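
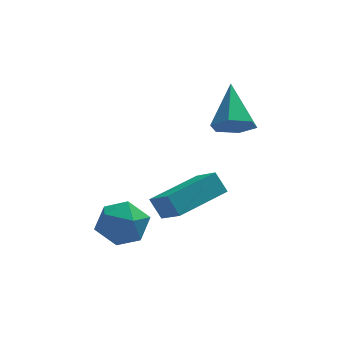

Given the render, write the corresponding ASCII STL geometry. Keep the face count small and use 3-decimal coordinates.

solid 
facet normal -0.795 -0.590 -0.138
outer loop
vertex -1.053 1.213 -0.331
vertex -1.407 1.531 0.349
vertex -1.557 2.044 -0.982
endloop
endfacet
facet normal 0.428 -0.382 -0.819
outer loop
vertex 0.007 3.209 -0.709
vertex -1.053 1.213 -0.331
vertex -1.557 2.044 -0.982
endloop
endfacet
facet normal -0.794 -0.592 -0.139
outer loop
vertex -1.557 2.044 -0.982
vertex -1.407 1.531 0.349
vertex -1.912 2.361 -0.302
endloop
endfacet
facet normal -0.432 0.710 -0.556
outer loop
vertex -1.912 2.361 -0.302
vertex 0.007 3.209 -0.709
vertex -1.557 2.044 -0.982
endloop
endfacet
facet normal 0.432 -0.710 0.557
outer loop
vertex -1.053 1.213 -0.331
vertex 0.157 2.696 0.622
vertex -1.407 1.531 0.349
endloop
endfacet
facet normal 0.428 -0.382 -0.819
outer loop
vertex 0.512 2.379 -0.058
vertex -1.053 1.213 -0.331
vertex 0.007 3.209 -0.709
endloop
endfacet
facet normal 0.432 -0.710 0.556
outer loop
vertex 0.512 2.379 -0.058
vertex 0.157 2.696 0.622
vertex -1.053 1.213 -0.331
endloop
endfacet
facet normal -0.428 0.382 0.819
outer loop
vertex -1.407 1.531 0.349
vertex 0.157 2.696 0.622
vertex -1.912 2.361 -0.302
endloop
endfacet
facet normal -0.432 0.710 -0.557
outer loop
vertex -0.347 3.527 -0.029
vertex 0.007 3.209 -0.709
vertex -1.912 2.361 -0.302
endloop
endfacet
facet normal -0.428 0.382 0.819
outer loop
vertex -1.912 2.361 -0.302
vertex 0.157 2.696 0.622
vertex -0.347 3.527 -0.029
endloop
endfacet
facet normal 0.795 0.591 0.137
outer loop
vertex -0.347 3.527 -0.029
vertex 0.512 2.379 -0.058
vertex 0.007 3.209 -0.709
endloop
endfacet
facet normal 0.795 0.591 0.139
outer loop
vertex 0.157 2.696 0.622
vertex 0.512 2.379 -0.058
vertex -0.347 3.527 -0.029
endloop
endfacet
facet normal -0.803 0.573 -0.166
outer loop
vertex -3.106 1.811 -1.08
vertex -3.654 1.134 -0.768
vertex -3.323 1.768 -0.181
endloop
endfacet
facet normal -0.232 0.973 -0.010
outer loop
vertex -3.106 1.811 -1.08
vertex -3.323 1.768 -0.181
vertex -2.458 1.972 -0.439
endloop
endfacet
facet normal 0.277 0.828 -0.488
outer loop
vertex -3.106 1.811 -1.08
vertex -2.458 1.972 -0.439
vertex -2.255 1.464 -1.185
endloop
endfacet
facet normal 0.022 0.339 -0.941
outer loop
vertex -3.106 1.811 -1.08
vertex -2.255 1.464 -1.185
vertex -2.994 0.946 -1.389
endloop
endfacet
facet normal -0.646 0.181 -0.741
outer loop
vertex -3.106 1.811 -1.08
vertex -2.994 0.946 -1.389
vertex -3.654 1.134 -0.768
endloop
endfacet
facet normal 0.006 0.774 0.633
outer loop
vertex -2.458 1.972 -0.439
vertex -3.323 1.768 -0.181
vertex -2.606 1.394 0.269
endloop
endfacet
facet normal -0.916 0.127 0.379
outer loop
vertex -3.323 1.768 -0.181
vertex -3.654 1.134 -0.768
vertex -3.345 0.876 0.065
endloop
endfacet
facet normal -0.663 -0.506 -0.552
outer loop
vertex -3.654 1.134 -0.768
vertex -2.994 0.946 -1.389
vertex -3.142 0.368 -0.681
endloop
endfacet
facet normal 0.417 -0.251 -0.873
outer loop
vertex -2.994 0.946 -1.389
vertex -2.255 1.464 -1.185
vertex -2.277 0.572 -0.939
endloop
endfacet
facet normal 0.830 0.539 -0.141
outer loop
vertex -2.255 1.464 -1.185
vertex -2.458 1.972 -0.439
vertex -1.946 1.206 -0.352
endloop
endfacet
facet normal -0.022 -0.339 0.941
outer loop
vertex -2.494 0.529 -0.04
vertex -2.606 1.394 0.269
vertex -3.345 0.876 0.065
endloop
endfacet
facet normal -0.277 -0.828 0.488
outer loop
vertex -2.494 0.529 -0.04
vertex -3.345 0.876 0.065
vertex -3.142 0.368 -0.681
endloop
endfacet
facet normal 0.232 -0.973 0.010
outer loop
vertex -2.494 0.529 -0.04
vertex -3.142 0.368 -0.681
vertex -2.277 0.572 -0.939
endloop
endfacet
facet normal 0.803 -0.573 0.166
outer loop
vertex -2.494 0.529 -0.04
vertex -2.277 0.572 -0.939
vertex -1.946 1.206 -0.352
endloop
endfacet
facet normal 0.646 -0.181 0.741
outer loop
vertex -2.494 0.529 -0.04
vertex -1.946 1.206 -0.352
vertex -2.606 1.394 0.269
endloop
endfacet
facet normal -0.417 0.251 0.873
outer loop
vertex -3.345 0.876 0.065
vertex -2.606 1.394 0.269
vertex -3.323 1.768 -0.181
endloop
endfacet
facet normal -0.830 -0.539 0.141
outer loop
vertex -3.142 0.368 -0.681
vertex -3.345 0.876 0.065
vertex -3.654 1.134 -0.768
endloop
endfacet
facet normal -0.006 -0.774 -0.633
outer loop
vertex -2.277 0.572 -0.939
vertex -3.142 0.368 -0.681
vertex -2.994 0.946 -1.389
endloop
endfacet
facet normal 0.916 -0.127 -0.379
outer loop
vertex -1.946 1.206 -0.352
vertex -2.277 0.572 -0.939
vertex -2.255 1.464 -1.185
endloop
endfacet
facet normal 0.663 0.506 0.552
outer loop
vertex -2.606 1.394 0.269
vertex -1.946 1.206 -0.352
vertex -2.458 1.972 -0.439
endloop
endfacet
facet normal -0.017 -0.767 -0.642
outer loop
vertex 1.275 2.748 2.842
vertex 0.755 3.11 2.423
vertex 1.495 3.212 2.282
endloop
endfacet
facet normal 0.904 0.077 0.419
outer loop
vertex 1.275 2.748 2.842
vertex 1.495 3.212 2.282
vertex 0.785 4.49 3.577
endloop
endfacet
facet normal -0.016 -0.767 -0.641
outer loop
vertex 1.495 3.212 2.282
vertex 0.755 3.11 2.423
vertex 0.975 3.574 1.862
endloop
endfacet
facet normal 0.690 0.667 -0.280
outer loop
vertex 1.495 3.212 2.282
vertex 0.975 3.574 1.862
vertex 0.785 4.49 3.577
endloop
endfacet
facet normal -0.016 -0.767 -0.641
outer loop
vertex 0.975 3.574 1.862
vertex 0.755 3.11 2.423
vertex 0.235 3.472 2.003
endloop
endfacet
facet normal -0.209 0.853 -0.479
outer loop
vertex 0.975 3.574 1.862
vertex 0.235 3.472 2.003
vertex 0.785 4.49 3.577
endloop
endfacet
facet normal -0.016 -0.767 -0.642
outer loop
vertex 0.235 3.472 2.003
vertex 0.755 3.11 2.423
vertex 0.016 3.008 2.563
endloop
endfacet
facet normal -0.894 0.448 0.022
outer loop
vertex 0.235 3.472 2.003
vertex 0.016 3.008 2.563
vertex 0.785 4.49 3.577
endloop
endfacet
facet normal -0.016 -0.767 -0.642
outer loop
vertex 0.016 3.008 2.563
vertex 0.755 3.11 2.423
vertex 0.536 2.646 2.983
endloop
endfacet
facet normal -0.679 -0.140 0.720
outer loop
vertex 0.016 3.008 2.563
vertex 0.536 2.646 2.983
vertex 0.785 4.49 3.577
endloop
endfacet
facet normal -0.017 -0.767 -0.642
outer loop
vertex 0.536 2.646 2.983
vertex 0.755 3.11 2.423
vertex 1.275 2.748 2.842
endloop
endfacet
facet normal 0.220 -0.326 0.919
outer loop
vertex 0.536 2.646 2.983
vertex 1.275 2.748 2.842
vertex 0.785 4.49 3.577
endloop
endfacet

endsolid


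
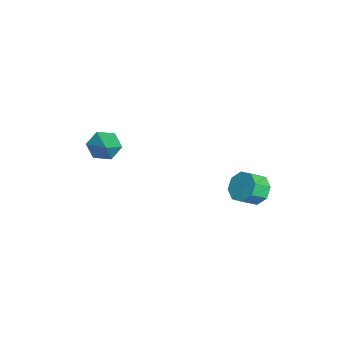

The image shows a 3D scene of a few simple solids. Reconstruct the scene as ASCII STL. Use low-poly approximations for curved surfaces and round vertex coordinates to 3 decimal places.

solid 
facet normal -0.328 0.750 -0.574
outer loop
vertex 2.788 2.824 -2.632
vertex 2.061 2.919 -2.093
vertex 2.9 3.272 -2.111
endloop
endfacet
facet normal 0.931 0.153 -0.332
outer loop
vertex 2.788 2.824 -2.632
vertex 2.9 3.272 -2.111
vertex 3.146 2.006 -2.006
endloop
endfacet
facet normal 0.931 0.154 -0.330
outer loop
vertex 3.146 2.006 -2.006
vertex 2.9 3.272 -2.111
vertex 3.257 2.454 -1.485
endloop
endfacet
facet normal 0.328 -0.750 0.575
outer loop
vertex 3.146 2.006 -2.006
vertex 3.257 2.454 -1.485
vertex 2.419 2.101 -1.467
endloop
endfacet
facet normal -0.328 0.750 -0.574
outer loop
vertex 2.9 3.272 -2.111
vertex 2.061 2.919 -2.093
vertex 2.52 3.513 -1.579
endloop
endfacet
facet normal 0.772 0.563 0.296
outer loop
vertex 2.9 3.272 -2.111
vertex 2.52 3.513 -1.579
vertex 3.257 2.454 -1.485
endloop
endfacet
facet normal 0.772 0.563 0.294
outer loop
vertex 3.257 2.454 -1.485
vertex 2.52 3.513 -1.579
vertex 2.878 2.696 -0.953
endloop
endfacet
facet normal 0.328 -0.750 0.575
outer loop
vertex 3.257 2.454 -1.485
vertex 2.878 2.696 -0.953
vertex 2.419 2.101 -1.467
endloop
endfacet
facet normal -0.328 0.750 -0.574
outer loop
vertex 2.52 3.513 -1.579
vertex 2.061 2.919 -2.093
vertex 1.872 3.406 -1.348
endloop
endfacet
facet normal 0.160 0.644 0.748
outer loop
vertex 2.52 3.513 -1.579
vertex 1.872 3.406 -1.348
vertex 2.878 2.696 -0.953
endloop
endfacet
facet normal 0.160 0.644 0.748
outer loop
vertex 2.878 2.696 -0.953
vertex 1.872 3.406 -1.348
vertex 2.229 2.589 -0.722
endloop
endfacet
facet normal 0.328 -0.750 0.575
outer loop
vertex 2.878 2.696 -0.953
vertex 2.229 2.589 -0.722
vertex 2.419 2.101 -1.467
endloop
endfacet
facet normal -0.327 0.751 -0.574
outer loop
vertex 1.872 3.406 -1.348
vertex 2.061 2.919 -2.093
vertex 1.334 3.014 -1.554
endloop
endfacet
facet normal -0.545 0.347 0.763
outer loop
vertex 1.872 3.406 -1.348
vertex 1.334 3.014 -1.554
vertex 2.229 2.589 -0.722
endloop
endfacet
facet normal -0.546 0.345 0.763
outer loop
vertex 2.229 2.589 -0.722
vertex 1.334 3.014 -1.554
vertex 1.692 2.196 -0.928
endloop
endfacet
facet normal 0.328 -0.750 0.575
outer loop
vertex 2.229 2.589 -0.722
vertex 1.692 2.196 -0.928
vertex 2.419 2.101 -1.467
endloop
endfacet
facet normal -0.328 0.750 -0.575
outer loop
vertex 1.334 3.014 -1.554
vertex 2.061 2.919 -2.093
vertex 1.223 2.566 -2.075
endloop
endfacet
facet normal -0.931 -0.154 0.331
outer loop
vertex 1.334 3.014 -1.554
vertex 1.223 2.566 -2.075
vertex 1.692 2.196 -0.928
endloop
endfacet
facet normal -0.931 -0.153 0.331
outer loop
vertex 1.692 2.196 -0.928
vertex 1.223 2.566 -2.075
vertex 1.58 1.748 -1.449
endloop
endfacet
facet normal 0.328 -0.750 0.574
outer loop
vertex 1.692 2.196 -0.928
vertex 1.58 1.748 -1.449
vertex 2.419 2.101 -1.467
endloop
endfacet
facet normal -0.328 0.750 -0.575
outer loop
vertex 1.223 2.566 -2.075
vertex 2.061 2.919 -2.093
vertex 1.602 2.324 -2.607
endloop
endfacet
facet normal -0.773 -0.563 -0.294
outer loop
vertex 1.223 2.566 -2.075
vertex 1.602 2.324 -2.607
vertex 1.58 1.748 -1.449
endloop
endfacet
facet normal -0.771 -0.564 -0.295
outer loop
vertex 1.58 1.748 -1.449
vertex 1.602 2.324 -2.607
vertex 1.96 1.507 -1.981
endloop
endfacet
facet normal 0.328 -0.750 0.574
outer loop
vertex 1.58 1.748 -1.449
vertex 1.96 1.507 -1.981
vertex 2.419 2.101 -1.467
endloop
endfacet
facet normal -0.328 0.750 -0.575
outer loop
vertex 1.602 2.324 -2.607
vertex 2.061 2.919 -2.093
vertex 2.251 2.431 -2.838
endloop
endfacet
facet normal -0.160 -0.644 -0.748
outer loop
vertex 1.602 2.324 -2.607
vertex 2.251 2.431 -2.838
vertex 1.96 1.507 -1.981
endloop
endfacet
facet normal -0.161 -0.644 -0.748
outer loop
vertex 1.96 1.507 -1.981
vertex 2.251 2.431 -2.838
vertex 2.608 1.614 -2.212
endloop
endfacet
facet normal 0.328 -0.750 0.574
outer loop
vertex 1.96 1.507 -1.981
vertex 2.608 1.614 -2.212
vertex 2.419 2.101 -1.467
endloop
endfacet
facet normal -0.328 0.750 -0.575
outer loop
vertex 2.251 2.431 -2.838
vertex 2.061 2.919 -2.093
vertex 2.788 2.824 -2.632
endloop
endfacet
facet normal 0.546 -0.346 -0.763
outer loop
vertex 2.251 2.431 -2.838
vertex 2.788 2.824 -2.632
vertex 2.608 1.614 -2.212
endloop
endfacet
facet normal 0.545 -0.346 -0.764
outer loop
vertex 2.608 1.614 -2.212
vertex 2.788 2.824 -2.632
vertex 3.146 2.006 -2.006
endloop
endfacet
facet normal 0.327 -0.751 0.574
outer loop
vertex 2.608 1.614 -2.212
vertex 3.146 2.006 -2.006
vertex 2.419 2.101 -1.467
endloop
endfacet
facet normal -0.843 0.018 -0.538
outer loop
vertex -3.665 -4.556 -3.334
vertex -4.04 -3.946 -2.726
vertex -3.559 -3.632 -3.47
endloop
endfacet
facet normal 0.843 -0.172 -0.510
outer loop
vertex -3.665 -4.556 -3.334
vertex -3.559 -3.632 -3.47
vertex -2.64 -3.974 -1.834
endloop
endfacet
facet normal -0.843 0.018 -0.538
outer loop
vertex -3.559 -3.632 -3.47
vertex -4.04 -3.946 -2.726
vertex -3.934 -3.022 -2.862
endloop
endfacet
facet normal 0.694 0.675 -0.249
outer loop
vertex -3.559 -3.632 -3.47
vertex -3.934 -3.022 -2.862
vertex -2.64 -3.974 -1.834
endloop
endfacet
facet normal -0.843 0.018 -0.537
outer loop
vertex -3.934 -3.022 -2.862
vertex -4.04 -3.946 -2.726
vertex -4.415 -3.335 -2.117
endloop
endfacet
facet normal 0.223 0.839 0.496
outer loop
vertex -3.934 -3.022 -2.862
vertex -4.415 -3.335 -2.117
vertex -2.64 -3.974 -1.834
endloop
endfacet
facet normal -0.843 0.018 -0.537
outer loop
vertex -4.415 -3.335 -2.117
vertex -4.04 -3.946 -2.726
vertex -4.521 -4.259 -1.981
endloop
endfacet
facet normal -0.100 0.156 0.983
outer loop
vertex -4.415 -3.335 -2.117
vertex -4.521 -4.259 -1.981
vertex -2.64 -3.974 -1.834
endloop
endfacet
facet normal -0.843 0.018 -0.537
outer loop
vertex -4.521 -4.259 -1.981
vertex -4.04 -3.946 -2.726
vertex -4.146 -4.87 -2.59
endloop
endfacet
facet normal 0.048 -0.690 0.722
outer loop
vertex -4.521 -4.259 -1.981
vertex -4.146 -4.87 -2.59
vertex -2.64 -3.974 -1.834
endloop
endfacet
facet normal -0.843 0.018 -0.538
outer loop
vertex -4.146 -4.87 -2.59
vertex -4.04 -3.946 -2.726
vertex -3.665 -4.556 -3.334
endloop
endfacet
facet normal 0.520 -0.854 -0.024
outer loop
vertex -4.146 -4.87 -2.59
vertex -3.665 -4.556 -3.334
vertex -2.64 -3.974 -1.834
endloop
endfacet

endsolid


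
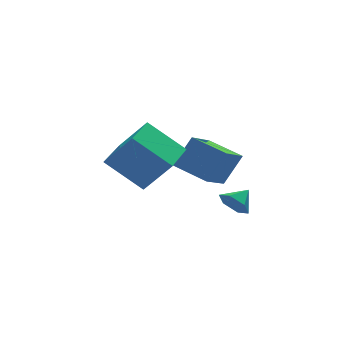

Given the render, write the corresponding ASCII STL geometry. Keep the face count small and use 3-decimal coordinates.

solid 
facet normal -0.553 0.785 0.279
outer loop
vertex -0.272 3.418 0.599
vertex 0.894 4.51 -0.162
vertex -1.139 3.327 -0.861
endloop
endfacet
facet normal -0.659 -0.617 0.430
outer loop
vertex -0.154 1.93 -1.358
vertex -0.272 3.418 0.599
vertex -1.139 3.327 -0.861
endloop
endfacet
facet normal -0.553 0.785 0.279
outer loop
vertex -1.139 3.327 -0.861
vertex 0.894 4.51 -0.162
vertex 0.028 4.419 -1.622
endloop
endfacet
facet normal -0.510 -0.054 -0.859
outer loop
vertex 0.028 4.419 -1.622
vertex -0.154 1.93 -1.358
vertex -1.139 3.327 -0.861
endloop
endfacet
facet normal 0.510 0.054 0.859
outer loop
vertex -0.272 3.418 0.599
vertex 1.879 3.113 -0.659
vertex 0.894 4.51 -0.162
endloop
endfacet
facet normal -0.659 -0.617 0.430
outer loop
vertex 0.712 2.021 0.102
vertex -0.272 3.418 0.599
vertex -0.154 1.93 -1.358
endloop
endfacet
facet normal 0.510 0.054 0.859
outer loop
vertex 0.712 2.021 0.102
vertex 1.879 3.113 -0.659
vertex -0.272 3.418 0.599
endloop
endfacet
facet normal 0.659 0.617 -0.429
outer loop
vertex 0.894 4.51 -0.162
vertex 1.879 3.113 -0.659
vertex 0.028 4.419 -1.622
endloop
endfacet
facet normal -0.510 -0.054 -0.859
outer loop
vertex 1.012 3.022 -2.119
vertex -0.154 1.93 -1.358
vertex 0.028 4.419 -1.622
endloop
endfacet
facet normal 0.659 0.617 -0.430
outer loop
vertex 0.028 4.419 -1.622
vertex 1.879 3.113 -0.659
vertex 1.012 3.022 -2.119
endloop
endfacet
facet normal 0.553 -0.785 -0.279
outer loop
vertex 1.012 3.022 -2.119
vertex 0.712 2.021 0.102
vertex -0.154 1.93 -1.358
endloop
endfacet
facet normal 0.553 -0.785 -0.279
outer loop
vertex 1.879 3.113 -0.659
vertex 0.712 2.021 0.102
vertex 1.012 3.022 -2.119
endloop
endfacet
facet normal -0.645 0.421 0.638
outer loop
vertex -3.961 -0.038 2.376
vertex -2.764 1.736 2.416
vertex -4.93 0.648 0.944
endloop
endfacet
facet normal -0.559 -0.829 -0.018
outer loop
vertex -3.576 -0.236 -0.396
vertex -3.961 -0.038 2.376
vertex -4.93 0.648 0.944
endloop
endfacet
facet normal -0.645 0.421 0.638
outer loop
vertex -4.93 0.648 0.944
vertex -2.764 1.736 2.416
vertex -3.734 2.421 0.984
endloop
endfacet
facet normal -0.521 0.369 -0.770
outer loop
vertex -3.734 2.421 0.984
vertex -3.576 -0.236 -0.396
vertex -4.93 0.648 0.944
endloop
endfacet
facet normal 0.521 -0.369 0.770
outer loop
vertex -3.961 -0.038 2.376
vertex -1.41 0.852 1.076
vertex -2.764 1.736 2.416
endloop
endfacet
facet normal -0.559 -0.829 -0.018
outer loop
vertex -2.606 -0.921 1.036
vertex -3.961 -0.038 2.376
vertex -3.576 -0.236 -0.396
endloop
endfacet
facet normal 0.521 -0.369 0.770
outer loop
vertex -2.606 -0.921 1.036
vertex -1.41 0.852 1.076
vertex -3.961 -0.038 2.376
endloop
endfacet
facet normal 0.559 0.829 0.018
outer loop
vertex -2.764 1.736 2.416
vertex -1.41 0.852 1.076
vertex -3.734 2.421 0.984
endloop
endfacet
facet normal -0.521 0.369 -0.770
outer loop
vertex -2.379 1.538 -0.356
vertex -3.576 -0.236 -0.396
vertex -3.734 2.421 0.984
endloop
endfacet
facet normal 0.559 0.829 0.019
outer loop
vertex -3.734 2.421 0.984
vertex -1.41 0.852 1.076
vertex -2.379 1.538 -0.356
endloop
endfacet
facet normal 0.645 -0.421 -0.638
outer loop
vertex -2.379 1.538 -0.356
vertex -2.606 -0.921 1.036
vertex -3.576 -0.236 -0.396
endloop
endfacet
facet normal 0.645 -0.421 -0.638
outer loop
vertex -1.41 0.852 1.076
vertex -2.606 -0.921 1.036
vertex -2.379 1.538 -0.356
endloop
endfacet
facet normal -0.770 -0.375 -0.516
outer loop
vertex 1.117 0.427 -2.742
vertex 0.629 0.846 -2.318
vertex 0.923 1.137 -2.968
endloop
endfacet
facet normal 0.909 0.121 -0.399
outer loop
vertex 1.117 0.427 -2.742
vertex 0.923 1.137 -2.968
vertex 1.431 1.234 -1.782
endloop
endfacet
facet normal -0.771 -0.374 -0.516
outer loop
vertex 0.923 1.137 -2.968
vertex 0.629 0.846 -2.318
vertex 0.436 1.556 -2.544
endloop
endfacet
facet normal 0.479 0.834 -0.274
outer loop
vertex 0.923 1.137 -2.968
vertex 0.436 1.556 -2.544
vertex 1.431 1.234 -1.782
endloop
endfacet
facet normal -0.770 -0.374 -0.517
outer loop
vertex 0.436 1.556 -2.544
vertex 0.629 0.846 -2.318
vertex 0.142 1.265 -1.895
endloop
endfacet
facet normal -0.013 0.915 0.404
outer loop
vertex 0.436 1.556 -2.544
vertex 0.142 1.265 -1.895
vertex 1.431 1.234 -1.782
endloop
endfacet
facet normal -0.770 -0.374 -0.516
outer loop
vertex 0.142 1.265 -1.895
vertex 0.629 0.846 -2.318
vertex 0.336 0.554 -1.669
endloop
endfacet
facet normal -0.077 0.283 0.956
outer loop
vertex 0.142 1.265 -1.895
vertex 0.336 0.554 -1.669
vertex 1.431 1.234 -1.782
endloop
endfacet
facet normal -0.771 -0.374 -0.516
outer loop
vertex 0.336 0.554 -1.669
vertex 0.629 0.846 -2.318
vertex 0.823 0.135 -2.093
endloop
endfacet
facet normal 0.353 -0.430 0.831
outer loop
vertex 0.336 0.554 -1.669
vertex 0.823 0.135 -2.093
vertex 1.431 1.234 -1.782
endloop
endfacet
facet normal -0.770 -0.374 -0.517
outer loop
vertex 0.823 0.135 -2.093
vertex 0.629 0.846 -2.318
vertex 1.117 0.427 -2.742
endloop
endfacet
facet normal 0.846 -0.511 0.153
outer loop
vertex 0.823 0.135 -2.093
vertex 1.117 0.427 -2.742
vertex 1.431 1.234 -1.782
endloop
endfacet

endsolid


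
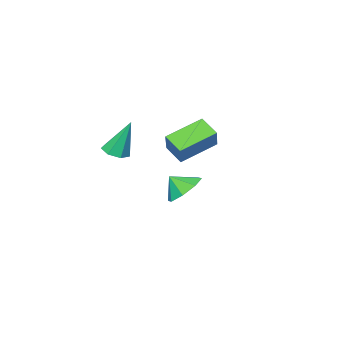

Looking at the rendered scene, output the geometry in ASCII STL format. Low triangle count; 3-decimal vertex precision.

solid 
facet normal -0.891 0.250 0.378
outer loop
vertex 1.192 0.708 3.782
vertex 1.221 1.638 3.235
vertex 0.586 0.116 2.744
endloop
endfacet
facet normal -0.026 -0.862 0.507
outer loop
vertex 2.279 -0.358 2.025
vertex 1.192 0.708 3.782
vertex 0.586 0.116 2.744
endloop
endfacet
facet normal -0.891 0.250 0.379
outer loop
vertex 0.586 0.116 2.744
vertex 1.221 1.638 3.235
vertex 0.614 1.047 2.197
endloop
endfacet
facet normal -0.453 -0.442 -0.775
outer loop
vertex 0.614 1.047 2.197
vertex 2.279 -0.358 2.025
vertex 0.586 0.116 2.744
endloop
endfacet
facet normal 0.453 0.442 0.775
outer loop
vertex 1.192 0.708 3.782
vertex 2.914 1.164 2.516
vertex 1.221 1.638 3.235
endloop
endfacet
facet normal -0.027 -0.862 0.506
outer loop
vertex 2.886 0.233 3.063
vertex 1.192 0.708 3.782
vertex 2.279 -0.358 2.025
endloop
endfacet
facet normal 0.453 0.442 0.775
outer loop
vertex 2.886 0.233 3.063
vertex 2.914 1.164 2.516
vertex 1.192 0.708 3.782
endloop
endfacet
facet normal 0.026 0.862 -0.506
outer loop
vertex 1.221 1.638 3.235
vertex 2.914 1.164 2.516
vertex 0.614 1.047 2.197
endloop
endfacet
facet normal -0.453 -0.442 -0.775
outer loop
vertex 2.308 0.572 1.478
vertex 2.279 -0.358 2.025
vertex 0.614 1.047 2.197
endloop
endfacet
facet normal 0.026 0.862 -0.507
outer loop
vertex 0.614 1.047 2.197
vertex 2.914 1.164 2.516
vertex 2.308 0.572 1.478
endloop
endfacet
facet normal 0.891 -0.250 -0.379
outer loop
vertex 2.308 0.572 1.478
vertex 2.886 0.233 3.063
vertex 2.279 -0.358 2.025
endloop
endfacet
facet normal 0.891 -0.249 -0.378
outer loop
vertex 2.914 1.164 2.516
vertex 2.886 0.233 3.063
vertex 2.308 0.572 1.478
endloop
endfacet
facet normal 0.199 -0.300 -0.933
outer loop
vertex 4.303 -1.86 1.756
vertex 3.662 -2.079 1.69
vertex 3.918 -1.465 1.547
endloop
endfacet
facet normal 0.636 0.738 0.223
outer loop
vertex 4.303 -1.86 1.756
vertex 3.918 -1.465 1.547
vertex 3.278 -1.501 3.49
endloop
endfacet
facet normal 0.199 -0.300 -0.933
outer loop
vertex 3.918 -1.465 1.547
vertex 3.662 -2.079 1.69
vertex 3.34 -1.532 1.445
endloop
endfacet
facet normal -0.112 0.994 -0.018
outer loop
vertex 3.918 -1.465 1.547
vertex 3.34 -1.532 1.445
vertex 3.278 -1.501 3.49
endloop
endfacet
facet normal 0.199 -0.301 -0.933
outer loop
vertex 3.34 -1.532 1.445
vertex 3.662 -2.079 1.69
vertex 3.005 -2.011 1.528
endloop
endfacet
facet normal -0.822 0.569 -0.034
outer loop
vertex 3.34 -1.532 1.445
vertex 3.005 -2.011 1.528
vertex 3.278 -1.501 3.49
endloop
endfacet
facet normal 0.199 -0.299 -0.933
outer loop
vertex 3.005 -2.011 1.528
vertex 3.662 -2.079 1.69
vertex 3.165 -2.541 1.732
endloop
endfacet
facet normal -0.958 -0.216 0.189
outer loop
vertex 3.005 -2.011 1.528
vertex 3.165 -2.541 1.732
vertex 3.278 -1.501 3.49
endloop
endfacet
facet normal 0.199 -0.299 -0.933
outer loop
vertex 3.165 -2.541 1.732
vertex 3.662 -2.079 1.69
vertex 3.699 -2.723 1.904
endloop
endfacet
facet normal -0.418 -0.770 0.482
outer loop
vertex 3.165 -2.541 1.732
vertex 3.699 -2.723 1.904
vertex 3.278 -1.501 3.49
endloop
endfacet
facet normal 0.199 -0.299 -0.933
outer loop
vertex 3.699 -2.723 1.904
vertex 3.662 -2.079 1.69
vertex 4.205 -2.42 1.915
endloop
endfacet
facet normal 0.391 -0.676 0.625
outer loop
vertex 3.699 -2.723 1.904
vertex 4.205 -2.42 1.915
vertex 3.278 -1.501 3.49
endloop
endfacet
facet normal 0.198 -0.300 -0.933
outer loop
vertex 4.205 -2.42 1.915
vertex 3.662 -2.079 1.69
vertex 4.303 -1.86 1.756
endloop
endfacet
facet normal 0.860 -0.006 0.510
outer loop
vertex 4.205 -2.42 1.915
vertex 4.303 -1.86 1.756
vertex 3.278 -1.501 3.49
endloop
endfacet
facet normal -0.388 0.577 -0.718
outer loop
vertex -1.123 -3.943 -3.611
vertex -1.7 -3.419 -2.878
vertex -0.726 -3.295 -3.305
endloop
endfacet
facet normal 0.840 -0.540 0.052
outer loop
vertex -1.123 -3.943 -3.611
vertex -0.726 -3.295 -3.305
vertex -1.28 -4.041 -2.102
endloop
endfacet
facet normal -0.389 0.576 -0.719
outer loop
vertex -0.726 -3.295 -3.305
vertex -1.7 -3.419 -2.878
vertex -0.9 -2.719 -2.749
endloop
endfacet
facet normal 0.924 -0.082 0.374
outer loop
vertex -0.726 -3.295 -3.305
vertex -0.9 -2.719 -2.749
vertex -1.28 -4.041 -2.102
endloop
endfacet
facet normal -0.388 0.576 -0.719
outer loop
vertex -0.9 -2.719 -2.749
vertex -1.7 -3.419 -2.878
vertex -1.542 -2.553 -2.269
endloop
endfacet
facet normal 0.619 0.194 0.761
outer loop
vertex -0.9 -2.719 -2.749
vertex -1.542 -2.553 -2.269
vertex -1.28 -4.041 -2.102
endloop
endfacet
facet normal -0.388 0.577 -0.719
outer loop
vertex -1.542 -2.553 -2.269
vertex -1.7 -3.419 -2.878
vertex -2.277 -2.894 -2.146
endloop
endfacet
facet normal 0.105 0.129 0.986
outer loop
vertex -1.542 -2.553 -2.269
vertex -2.277 -2.894 -2.146
vertex -1.28 -4.041 -2.102
endloop
endfacet
facet normal -0.388 0.576 -0.719
outer loop
vertex -2.277 -2.894 -2.146
vertex -1.7 -3.419 -2.878
vertex -2.673 -3.542 -2.451
endloop
endfacet
facet normal -0.316 -0.239 0.918
outer loop
vertex -2.277 -2.894 -2.146
vertex -2.673 -3.542 -2.451
vertex -1.28 -4.041 -2.102
endloop
endfacet
facet normal -0.388 0.577 -0.719
outer loop
vertex -2.673 -3.542 -2.451
vertex -1.7 -3.419 -2.878
vertex -2.499 -4.118 -3.007
endloop
endfacet
facet normal -0.399 -0.696 0.597
outer loop
vertex -2.673 -3.542 -2.451
vertex -2.499 -4.118 -3.007
vertex -1.28 -4.041 -2.102
endloop
endfacet
facet normal -0.388 0.577 -0.719
outer loop
vertex -2.499 -4.118 -3.007
vertex -1.7 -3.419 -2.878
vertex -1.857 -4.284 -3.487
endloop
endfacet
facet normal -0.095 -0.973 0.210
outer loop
vertex -2.499 -4.118 -3.007
vertex -1.857 -4.284 -3.487
vertex -1.28 -4.041 -2.102
endloop
endfacet
facet normal -0.389 0.576 -0.718
outer loop
vertex -1.857 -4.284 -3.487
vertex -1.7 -3.419 -2.878
vertex -1.123 -3.943 -3.611
endloop
endfacet
facet normal 0.419 -0.908 -0.015
outer loop
vertex -1.857 -4.284 -3.487
vertex -1.123 -3.943 -3.611
vertex -1.28 -4.041 -2.102
endloop
endfacet

endsolid


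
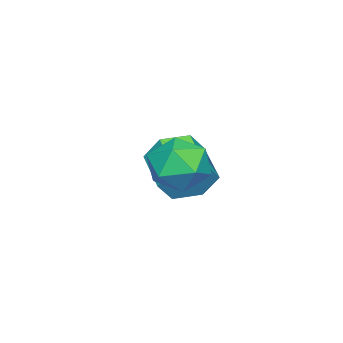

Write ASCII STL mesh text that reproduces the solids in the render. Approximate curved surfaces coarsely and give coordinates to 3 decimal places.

solid 
facet normal -0.652 0.740 0.164
outer loop
vertex -1.143 -0.774 3.404
vertex -1.866 -1.519 3.891
vertex -1.086 -0.974 4.531
endloop
endfacet
facet normal 0.018 0.985 0.174
outer loop
vertex -1.143 -0.774 3.404
vertex -1.086 -0.974 4.531
vertex -0.124 -0.883 3.916
endloop
endfacet
facet normal 0.318 0.831 -0.456
outer loop
vertex -1.143 -0.774 3.404
vertex -0.124 -0.883 3.916
vertex -0.308 -1.372 2.896
endloop
endfacet
facet normal -0.168 0.492 -0.854
outer loop
vertex -1.143 -0.774 3.404
vertex -0.308 -1.372 2.896
vertex -1.384 -1.765 2.881
endloop
endfacet
facet normal -0.767 0.435 -0.472
outer loop
vertex -1.143 -0.774 3.404
vertex -1.384 -1.765 2.881
vertex -1.866 -1.519 3.891
endloop
endfacet
facet normal 0.375 0.630 0.680
outer loop
vertex -0.124 -0.883 3.916
vertex -1.086 -0.974 4.531
vertex -0.216 -1.695 4.719
endloop
endfacet
facet normal -0.709 0.234 0.665
outer loop
vertex -1.086 -0.974 4.531
vertex -1.866 -1.519 3.891
vertex -1.292 -2.088 4.704
endloop
endfacet
facet normal -0.895 -0.259 -0.364
outer loop
vertex -1.866 -1.519 3.891
vertex -1.384 -1.765 2.881
vertex -1.476 -2.577 3.684
endloop
endfacet
facet normal 0.075 -0.166 -0.983
outer loop
vertex -1.384 -1.765 2.881
vertex -0.308 -1.372 2.896
vertex -0.514 -2.486 3.069
endloop
endfacet
facet normal 0.859 0.383 -0.339
outer loop
vertex -0.308 -1.372 2.896
vertex -0.124 -0.883 3.916
vertex 0.266 -1.941 3.709
endloop
endfacet
facet normal 0.168 -0.492 0.854
outer loop
vertex -0.457 -2.686 4.196
vertex -0.216 -1.695 4.719
vertex -1.292 -2.088 4.704
endloop
endfacet
facet normal -0.318 -0.831 0.456
outer loop
vertex -0.457 -2.686 4.196
vertex -1.292 -2.088 4.704
vertex -1.476 -2.577 3.684
endloop
endfacet
facet normal -0.018 -0.985 -0.174
outer loop
vertex -0.457 -2.686 4.196
vertex -1.476 -2.577 3.684
vertex -0.514 -2.486 3.069
endloop
endfacet
facet normal 0.652 -0.740 -0.164
outer loop
vertex -0.457 -2.686 4.196
vertex -0.514 -2.486 3.069
vertex 0.266 -1.941 3.709
endloop
endfacet
facet normal 0.767 -0.435 0.472
outer loop
vertex -0.457 -2.686 4.196
vertex 0.266 -1.941 3.709
vertex -0.216 -1.695 4.719
endloop
endfacet
facet normal -0.075 0.166 0.983
outer loop
vertex -1.292 -2.088 4.704
vertex -0.216 -1.695 4.719
vertex -1.086 -0.974 4.531
endloop
endfacet
facet normal -0.859 -0.383 0.339
outer loop
vertex -1.476 -2.577 3.684
vertex -1.292 -2.088 4.704
vertex -1.866 -1.519 3.891
endloop
endfacet
facet normal -0.375 -0.630 -0.680
outer loop
vertex -0.514 -2.486 3.069
vertex -1.476 -2.577 3.684
vertex -1.384 -1.765 2.881
endloop
endfacet
facet normal 0.709 -0.234 -0.665
outer loop
vertex 0.266 -1.941 3.709
vertex -0.514 -2.486 3.069
vertex -0.308 -1.372 2.896
endloop
endfacet
facet normal 0.895 0.259 0.364
outer loop
vertex -0.216 -1.695 4.719
vertex 0.266 -1.941 3.709
vertex -0.124 -0.883 3.916
endloop
endfacet
facet normal 0.706 0.614 -0.353
outer loop
vertex -2.583 -2.689 2.615
vertex -3.199 -2.45 1.799
vertex -3.252 -1.882 2.681
endloop
endfacet
facet normal 0.310 0.181 0.933
outer loop
vertex -2.583 -2.689 2.615
vertex -3.252 -1.882 2.681
vertex -3.825 -3.769 3.237
endloop
endfacet
facet normal 0.310 0.181 0.933
outer loop
vertex -3.825 -3.769 3.237
vertex -3.252 -1.882 2.681
vertex -4.494 -2.963 3.303
endloop
endfacet
facet normal -0.706 -0.615 0.353
outer loop
vertex -3.825 -3.769 3.237
vertex -4.494 -2.963 3.303
vertex -4.441 -3.53 2.421
endloop
endfacet
facet normal 0.706 0.614 -0.353
outer loop
vertex -3.252 -1.882 2.681
vertex -3.199 -2.45 1.799
vertex -3.868 -1.643 1.865
endloop
endfacet
facet normal -0.397 0.756 0.521
outer loop
vertex -3.252 -1.882 2.681
vertex -3.868 -1.643 1.865
vertex -4.494 -2.963 3.303
endloop
endfacet
facet normal -0.397 0.756 0.521
outer loop
vertex -4.494 -2.963 3.303
vertex -3.868 -1.643 1.865
vertex -5.11 -2.724 2.487
endloop
endfacet
facet normal -0.706 -0.615 0.353
outer loop
vertex -4.494 -2.963 3.303
vertex -5.11 -2.724 2.487
vertex -4.441 -3.53 2.421
endloop
endfacet
facet normal 0.706 0.614 -0.353
outer loop
vertex -3.868 -1.643 1.865
vertex -3.199 -2.45 1.799
vertex -3.815 -2.211 0.983
endloop
endfacet
facet normal -0.707 0.575 -0.413
outer loop
vertex -3.868 -1.643 1.865
vertex -3.815 -2.211 0.983
vertex -5.11 -2.724 2.487
endloop
endfacet
facet normal -0.707 0.575 -0.412
outer loop
vertex -5.11 -2.724 2.487
vertex -3.815 -2.211 0.983
vertex -5.057 -3.291 1.605
endloop
endfacet
facet normal -0.706 -0.615 0.353
outer loop
vertex -5.11 -2.724 2.487
vertex -5.057 -3.291 1.605
vertex -4.441 -3.53 2.421
endloop
endfacet
facet normal 0.706 0.615 -0.353
outer loop
vertex -3.815 -2.211 0.983
vertex -3.199 -2.45 1.799
vertex -3.146 -3.017 0.917
endloop
endfacet
facet normal -0.310 -0.181 -0.933
outer loop
vertex -3.815 -2.211 0.983
vertex -3.146 -3.017 0.917
vertex -5.057 -3.291 1.605
endloop
endfacet
facet normal -0.310 -0.181 -0.933
outer loop
vertex -5.057 -3.291 1.605
vertex -3.146 -3.017 0.917
vertex -4.388 -4.098 1.539
endloop
endfacet
facet normal -0.706 -0.614 0.353
outer loop
vertex -5.057 -3.291 1.605
vertex -4.388 -4.098 1.539
vertex -4.441 -3.53 2.421
endloop
endfacet
facet normal 0.706 0.615 -0.353
outer loop
vertex -3.146 -3.017 0.917
vertex -3.199 -2.45 1.799
vertex -2.53 -3.256 1.733
endloop
endfacet
facet normal 0.397 -0.756 -0.521
outer loop
vertex -3.146 -3.017 0.917
vertex -2.53 -3.256 1.733
vertex -4.388 -4.098 1.539
endloop
endfacet
facet normal 0.397 -0.756 -0.521
outer loop
vertex -4.388 -4.098 1.539
vertex -2.53 -3.256 1.733
vertex -3.772 -4.337 2.355
endloop
endfacet
facet normal -0.706 -0.614 0.353
outer loop
vertex -4.388 -4.098 1.539
vertex -3.772 -4.337 2.355
vertex -4.441 -3.53 2.421
endloop
endfacet
facet normal 0.706 0.615 -0.353
outer loop
vertex -2.53 -3.256 1.733
vertex -3.199 -2.45 1.799
vertex -2.583 -2.689 2.615
endloop
endfacet
facet normal 0.707 -0.575 0.412
outer loop
vertex -2.53 -3.256 1.733
vertex -2.583 -2.689 2.615
vertex -3.772 -4.337 2.355
endloop
endfacet
facet normal 0.707 -0.575 0.413
outer loop
vertex -3.772 -4.337 2.355
vertex -2.583 -2.689 2.615
vertex -3.825 -3.769 3.237
endloop
endfacet
facet normal -0.706 -0.614 0.353
outer loop
vertex -3.772 -4.337 2.355
vertex -3.825 -3.769 3.237
vertex -4.441 -3.53 2.421
endloop
endfacet

endsolid


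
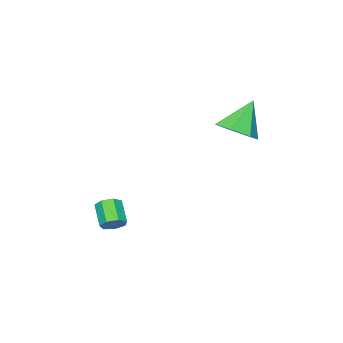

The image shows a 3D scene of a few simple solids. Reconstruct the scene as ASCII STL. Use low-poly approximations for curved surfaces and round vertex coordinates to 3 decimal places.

solid 
facet normal 0.545 -0.067 -0.836
outer loop
vertex -2.148 0.234 0.9
vertex -2.902 -0.167 0.441
vertex -2.67 0.771 0.517
endloop
endfacet
facet normal 0.256 0.714 0.652
outer loop
vertex -2.148 0.234 0.9
vertex -2.67 0.771 0.517
vertex -3.838 -0.053 1.879
endloop
endfacet
facet normal 0.544 -0.067 -0.836
outer loop
vertex -2.67 0.771 0.517
vertex -2.902 -0.167 0.441
vertex -3.367 0.602 0.077
endloop
endfacet
facet normal -0.365 0.902 0.232
outer loop
vertex -2.67 0.771 0.517
vertex -3.367 0.602 0.077
vertex -3.838 -0.053 1.879
endloop
endfacet
facet normal 0.544 -0.067 -0.836
outer loop
vertex -3.367 0.602 0.077
vertex -2.902 -0.167 0.441
vertex -3.714 -0.147 -0.089
endloop
endfacet
facet normal -0.898 0.433 -0.077
outer loop
vertex -3.367 0.602 0.077
vertex -3.714 -0.147 -0.089
vertex -3.838 -0.053 1.879
endloop
endfacet
facet normal 0.544 -0.066 -0.836
outer loop
vertex -3.714 -0.147 -0.089
vertex -2.902 -0.167 0.441
vertex -3.449 -0.911 0.144
endloop
endfacet
facet normal -0.940 -0.339 -0.043
outer loop
vertex -3.714 -0.147 -0.089
vertex -3.449 -0.911 0.144
vertex -3.838 -0.053 1.879
endloop
endfacet
facet normal 0.544 -0.066 -0.836
outer loop
vertex -3.449 -0.911 0.144
vertex -2.902 -0.167 0.441
vertex -2.772 -1.115 0.601
endloop
endfacet
facet normal -0.459 -0.833 0.309
outer loop
vertex -3.449 -0.911 0.144
vertex -2.772 -1.115 0.601
vertex -3.838 -0.053 1.879
endloop
endfacet
facet normal 0.544 -0.067 -0.836
outer loop
vertex -2.772 -1.115 0.601
vertex -2.902 -0.167 0.441
vertex -2.193 -0.606 0.937
endloop
endfacet
facet normal 0.181 -0.677 0.713
outer loop
vertex -2.772 -1.115 0.601
vertex -2.193 -0.606 0.937
vertex -3.838 -0.053 1.879
endloop
endfacet
facet normal 0.544 -0.066 -0.836
outer loop
vertex -2.193 -0.606 0.937
vertex -2.902 -0.167 0.441
vertex -2.148 0.234 0.9
endloop
endfacet
facet normal 0.500 0.011 0.866
outer loop
vertex -2.193 -0.606 0.937
vertex -2.148 0.234 0.9
vertex -3.838 -0.053 1.879
endloop
endfacet
facet normal 0.424 0.643 -0.638
outer loop
vertex 1.434 -3.057 -3.957
vertex 0.991 -3.101 -4.296
vertex 1.074 -2.74 -3.877
endloop
endfacet
facet normal 0.522 0.402 0.752
outer loop
vertex 1.434 -3.057 -3.957
vertex 1.074 -2.74 -3.877
vertex 0.932 -3.814 -3.204
endloop
endfacet
facet normal 0.523 0.402 0.752
outer loop
vertex 0.932 -3.814 -3.204
vertex 1.074 -2.74 -3.877
vertex 0.573 -3.497 -3.124
endloop
endfacet
facet normal -0.425 -0.642 0.638
outer loop
vertex 0.932 -3.814 -3.204
vertex 0.573 -3.497 -3.124
vertex 0.489 -3.859 -3.544
endloop
endfacet
facet normal 0.425 0.642 -0.638
outer loop
vertex 1.074 -2.74 -3.877
vertex 0.991 -3.101 -4.296
vertex 0.652 -2.695 -4.113
endloop
endfacet
facet normal -0.253 0.761 0.597
outer loop
vertex 1.074 -2.74 -3.877
vertex 0.652 -2.695 -4.113
vertex 0.573 -3.497 -3.124
endloop
endfacet
facet normal -0.252 0.761 0.597
outer loop
vertex 0.573 -3.497 -3.124
vertex 0.652 -2.695 -4.113
vertex 0.15 -3.452 -3.36
endloop
endfacet
facet normal -0.424 -0.642 0.638
outer loop
vertex 0.573 -3.497 -3.124
vertex 0.15 -3.452 -3.36
vertex 0.489 -3.859 -3.544
endloop
endfacet
facet normal 0.425 0.642 -0.638
outer loop
vertex 0.652 -2.695 -4.113
vertex 0.991 -3.101 -4.296
vertex 0.485 -2.956 -4.487
endloop
endfacet
facet normal -0.837 0.547 -0.008
outer loop
vertex 0.652 -2.695 -4.113
vertex 0.485 -2.956 -4.487
vertex 0.15 -3.452 -3.36
endloop
endfacet
facet normal -0.838 0.546 -0.009
outer loop
vertex 0.15 -3.452 -3.36
vertex 0.485 -2.956 -4.487
vertex -0.017 -3.714 -3.735
endloop
endfacet
facet normal -0.425 -0.642 0.638
outer loop
vertex 0.15 -3.452 -3.36
vertex -0.017 -3.714 -3.735
vertex 0.489 -3.859 -3.544
endloop
endfacet
facet normal 0.425 0.642 -0.638
outer loop
vertex 0.485 -2.956 -4.487
vertex 0.991 -3.101 -4.296
vertex 0.699 -3.327 -4.718
endloop
endfacet
facet normal -0.791 -0.078 -0.607
outer loop
vertex 0.485 -2.956 -4.487
vertex 0.699 -3.327 -4.718
vertex -0.017 -3.714 -3.735
endloop
endfacet
facet normal -0.791 -0.080 -0.607
outer loop
vertex -0.017 -3.714 -3.735
vertex 0.699 -3.327 -4.718
vertex 0.197 -4.084 -3.965
endloop
endfacet
facet normal -0.425 -0.642 0.638
outer loop
vertex -0.017 -3.714 -3.735
vertex 0.197 -4.084 -3.965
vertex 0.489 -3.859 -3.544
endloop
endfacet
facet normal 0.424 0.643 -0.638
outer loop
vertex 0.699 -3.327 -4.718
vertex 0.991 -3.101 -4.296
vertex 1.133 -3.527 -4.631
endloop
endfacet
facet normal -0.148 -0.646 -0.748
outer loop
vertex 0.699 -3.327 -4.718
vertex 1.133 -3.527 -4.631
vertex 0.197 -4.084 -3.965
endloop
endfacet
facet normal -0.149 -0.646 -0.749
outer loop
vertex 0.197 -4.084 -3.965
vertex 1.133 -3.527 -4.631
vertex 0.631 -4.285 -3.878
endloop
endfacet
facet normal -0.425 -0.642 0.638
outer loop
vertex 0.197 -4.084 -3.965
vertex 0.631 -4.285 -3.878
vertex 0.489 -3.859 -3.544
endloop
endfacet
facet normal 0.425 0.643 -0.637
outer loop
vertex 1.133 -3.527 -4.631
vertex 0.991 -3.101 -4.296
vertex 1.46 -3.407 -4.292
endloop
endfacet
facet normal 0.605 -0.726 -0.327
outer loop
vertex 1.133 -3.527 -4.631
vertex 1.46 -3.407 -4.292
vertex 0.631 -4.285 -3.878
endloop
endfacet
facet normal 0.605 -0.726 -0.327
outer loop
vertex 0.631 -4.285 -3.878
vertex 1.46 -3.407 -4.292
vertex 0.958 -4.165 -3.539
endloop
endfacet
facet normal -0.426 -0.642 0.638
outer loop
vertex 0.631 -4.285 -3.878
vertex 0.958 -4.165 -3.539
vertex 0.489 -3.859 -3.544
endloop
endfacet
facet normal 0.425 0.642 -0.638
outer loop
vertex 1.46 -3.407 -4.292
vertex 0.991 -3.101 -4.296
vertex 1.434 -3.057 -3.957
endloop
endfacet
facet normal 0.903 -0.259 0.341
outer loop
vertex 1.46 -3.407 -4.292
vertex 1.434 -3.057 -3.957
vertex 0.958 -4.165 -3.539
endloop
endfacet
facet normal 0.903 -0.259 0.342
outer loop
vertex 0.958 -4.165 -3.539
vertex 1.434 -3.057 -3.957
vertex 0.932 -3.814 -3.204
endloop
endfacet
facet normal -0.425 -0.641 0.639
outer loop
vertex 0.958 -4.165 -3.539
vertex 0.932 -3.814 -3.204
vertex 0.489 -3.859 -3.544
endloop
endfacet

endsolid


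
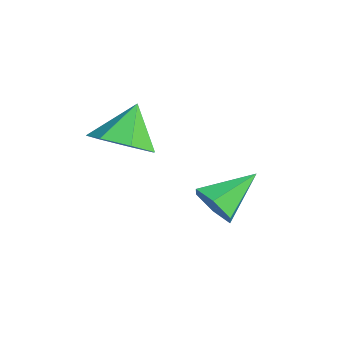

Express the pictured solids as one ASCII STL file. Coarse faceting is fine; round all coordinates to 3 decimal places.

solid 
facet normal 0.255 -0.854 -0.454
outer loop
vertex 3.823 -0.654 0.154
vertex 3.312 -0.473 -0.474
vertex 4.103 -0.224 -0.498
endloop
endfacet
facet normal 0.740 0.370 0.562
outer loop
vertex 3.823 -0.654 0.154
vertex 4.103 -0.224 -0.498
vertex 2.868 1.013 0.314
endloop
endfacet
facet normal 0.255 -0.854 -0.453
outer loop
vertex 4.103 -0.224 -0.498
vertex 3.312 -0.473 -0.474
vertex 3.592 -0.043 -1.127
endloop
endfacet
facet normal 0.592 0.762 -0.261
outer loop
vertex 4.103 -0.224 -0.498
vertex 3.592 -0.043 -1.127
vertex 2.868 1.013 0.314
endloop
endfacet
facet normal 0.255 -0.854 -0.453
outer loop
vertex 3.592 -0.043 -1.127
vertex 3.312 -0.473 -0.474
vertex 2.801 -0.292 -1.103
endloop
endfacet
facet normal -0.246 0.719 -0.650
outer loop
vertex 3.592 -0.043 -1.127
vertex 2.801 -0.292 -1.103
vertex 2.868 1.013 0.314
endloop
endfacet
facet normal 0.255 -0.854 -0.453
outer loop
vertex 2.801 -0.292 -1.103
vertex 3.312 -0.473 -0.474
vertex 2.521 -0.722 -0.45
endloop
endfacet
facet normal -0.935 0.282 -0.215
outer loop
vertex 2.801 -0.292 -1.103
vertex 2.521 -0.722 -0.45
vertex 2.868 1.013 0.314
endloop
endfacet
facet normal 0.255 -0.854 -0.454
outer loop
vertex 2.521 -0.722 -0.45
vertex 3.312 -0.473 -0.474
vertex 3.032 -0.903 0.178
endloop
endfacet
facet normal -0.786 -0.110 0.608
outer loop
vertex 2.521 -0.722 -0.45
vertex 3.032 -0.903 0.178
vertex 2.868 1.013 0.314
endloop
endfacet
facet normal 0.255 -0.854 -0.454
outer loop
vertex 3.032 -0.903 0.178
vertex 3.312 -0.473 -0.474
vertex 3.823 -0.654 0.154
endloop
endfacet
facet normal 0.051 -0.066 0.996
outer loop
vertex 3.032 -0.903 0.178
vertex 3.823 -0.654 0.154
vertex 2.868 1.013 0.314
endloop
endfacet
facet normal 0.446 -0.450 -0.774
outer loop
vertex 3.165 -2.866 2.538
vertex 2.237 -2.87 2.006
vertex 3.0 -2.121 2.01
endloop
endfacet
facet normal 0.500 0.572 0.651
outer loop
vertex 3.165 -2.866 2.538
vertex 3.0 -2.121 2.01
vertex 1.563 -2.19 3.174
endloop
endfacet
facet normal 0.446 -0.450 -0.774
outer loop
vertex 3.0 -2.121 2.01
vertex 2.237 -2.87 2.006
vertex 2.261 -1.939 1.478
endloop
endfacet
facet normal 0.105 0.977 0.188
outer loop
vertex 3.0 -2.121 2.01
vertex 2.261 -1.939 1.478
vertex 1.563 -2.19 3.174
endloop
endfacet
facet normal 0.446 -0.450 -0.774
outer loop
vertex 2.261 -1.939 1.478
vertex 2.237 -2.87 2.006
vertex 1.503 -2.459 1.344
endloop
endfacet
facet normal -0.550 0.829 -0.104
outer loop
vertex 2.261 -1.939 1.478
vertex 1.503 -2.459 1.344
vertex 1.563 -2.19 3.174
endloop
endfacet
facet normal 0.446 -0.450 -0.774
outer loop
vertex 1.503 -2.459 1.344
vertex 2.237 -2.87 2.006
vertex 1.298 -3.288 1.708
endloop
endfacet
facet normal -0.971 0.239 -0.003
outer loop
vertex 1.503 -2.459 1.344
vertex 1.298 -3.288 1.708
vertex 1.563 -2.19 3.174
endloop
endfacet
facet normal 0.446 -0.450 -0.774
outer loop
vertex 1.298 -3.288 1.708
vertex 2.237 -2.87 2.006
vertex 1.799 -3.802 2.296
endloop
endfacet
facet normal -0.842 -0.348 0.413
outer loop
vertex 1.298 -3.288 1.708
vertex 1.799 -3.802 2.296
vertex 1.563 -2.19 3.174
endloop
endfacet
facet normal 0.446 -0.450 -0.774
outer loop
vertex 1.799 -3.802 2.296
vertex 2.237 -2.87 2.006
vertex 2.63 -3.615 2.666
endloop
endfacet
facet normal -0.260 -0.491 0.832
outer loop
vertex 1.799 -3.802 2.296
vertex 2.63 -3.615 2.666
vertex 1.563 -2.19 3.174
endloop
endfacet
facet normal 0.445 -0.450 -0.774
outer loop
vertex 2.63 -3.615 2.666
vertex 2.237 -2.87 2.006
vertex 3.165 -2.866 2.538
endloop
endfacet
facet normal 0.338 -0.081 0.938
outer loop
vertex 2.63 -3.615 2.666
vertex 3.165 -2.866 2.538
vertex 1.563 -2.19 3.174
endloop
endfacet

endsolid


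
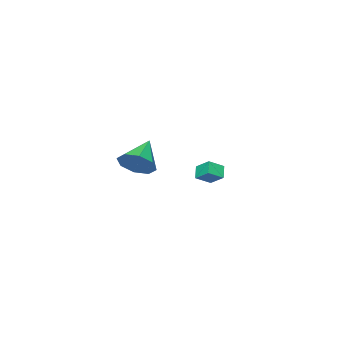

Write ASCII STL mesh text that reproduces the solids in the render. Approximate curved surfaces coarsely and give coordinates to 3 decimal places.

solid 
facet normal 0.785 0.252 -0.566
outer loop
vertex 3.681 -2.086 2.322
vertex 3.078 -1.885 1.576
vertex 3.452 -1.372 2.323
endloop
endfacet
facet normal 0.125 0.039 0.991
outer loop
vertex 3.681 -2.086 2.322
vertex 3.452 -1.372 2.323
vertex 1.682 -2.335 2.584
endloop
endfacet
facet normal 0.785 0.252 -0.566
outer loop
vertex 3.452 -1.372 2.323
vertex 3.078 -1.885 1.576
vertex 3.004 -0.958 1.886
endloop
endfacet
facet normal -0.209 0.594 0.777
outer loop
vertex 3.452 -1.372 2.323
vertex 3.004 -0.958 1.886
vertex 1.682 -2.335 2.584
endloop
endfacet
facet normal 0.784 0.252 -0.567
outer loop
vertex 3.004 -0.958 1.886
vertex 3.078 -1.885 1.576
vertex 2.599 -1.088 1.268
endloop
endfacet
facet normal -0.629 0.734 0.258
outer loop
vertex 3.004 -0.958 1.886
vertex 2.599 -1.088 1.268
vertex 1.682 -2.335 2.584
endloop
endfacet
facet normal 0.785 0.253 -0.566
outer loop
vertex 2.599 -1.088 1.268
vertex 3.078 -1.885 1.576
vertex 2.475 -1.684 0.83
endloop
endfacet
facet normal -0.888 0.377 -0.262
outer loop
vertex 2.599 -1.088 1.268
vertex 2.475 -1.684 0.83
vertex 1.682 -2.335 2.584
endloop
endfacet
facet normal 0.785 0.254 -0.566
outer loop
vertex 2.475 -1.684 0.83
vertex 3.078 -1.885 1.576
vertex 2.705 -2.398 0.829
endloop
endfacet
facet normal -0.836 -0.269 -0.478
outer loop
vertex 2.475 -1.684 0.83
vertex 2.705 -2.398 0.829
vertex 1.682 -2.335 2.584
endloop
endfacet
facet normal 0.785 0.253 -0.566
outer loop
vertex 2.705 -2.398 0.829
vertex 3.078 -1.885 1.576
vertex 3.153 -2.812 1.266
endloop
endfacet
facet normal -0.503 -0.823 -0.264
outer loop
vertex 2.705 -2.398 0.829
vertex 3.153 -2.812 1.266
vertex 1.682 -2.335 2.584
endloop
endfacet
facet normal 0.784 0.253 -0.567
outer loop
vertex 3.153 -2.812 1.266
vertex 3.078 -1.885 1.576
vertex 3.558 -2.682 1.884
endloop
endfacet
facet normal -0.082 -0.963 0.257
outer loop
vertex 3.153 -2.812 1.266
vertex 3.558 -2.682 1.884
vertex 1.682 -2.335 2.584
endloop
endfacet
facet normal 0.785 0.254 -0.566
outer loop
vertex 3.558 -2.682 1.884
vertex 3.078 -1.885 1.576
vertex 3.681 -2.086 2.322
endloop
endfacet
facet normal 0.177 -0.606 0.775
outer loop
vertex 3.558 -2.682 1.884
vertex 3.681 -2.086 2.322
vertex 1.682 -2.335 2.584
endloop
endfacet
facet normal -0.593 -0.448 0.669
outer loop
vertex -3.516 -3.075 -0.42
vertex -4.305 -2.742 -0.896
vertex -3.527 -3.91 -0.989
endloop
endfacet
facet normal 0.805 -0.341 0.485
outer loop
vertex -3.035 -3.538 -1.544
vertex -3.516 -3.075 -0.42
vertex -3.527 -3.91 -0.989
endloop
endfacet
facet normal -0.592 -0.448 0.670
outer loop
vertex -3.527 -3.91 -0.989
vertex -4.305 -2.742 -0.896
vertex -4.316 -3.577 -1.464
endloop
endfacet
facet normal -0.010 -0.827 -0.563
outer loop
vertex -4.316 -3.577 -1.464
vertex -3.035 -3.538 -1.544
vertex -3.527 -3.91 -0.989
endloop
endfacet
facet normal 0.010 0.827 0.563
outer loop
vertex -3.516 -3.075 -0.42
vertex -3.813 -2.37 -1.451
vertex -4.305 -2.742 -0.896
endloop
endfacet
facet normal 0.806 -0.341 0.485
outer loop
vertex -3.024 -2.703 -0.976
vertex -3.516 -3.075 -0.42
vertex -3.035 -3.538 -1.544
endloop
endfacet
facet normal 0.010 0.827 0.562
outer loop
vertex -3.024 -2.703 -0.976
vertex -3.813 -2.37 -1.451
vertex -3.516 -3.075 -0.42
endloop
endfacet
facet normal -0.805 0.341 -0.485
outer loop
vertex -4.305 -2.742 -0.896
vertex -3.813 -2.37 -1.451
vertex -4.316 -3.577 -1.464
endloop
endfacet
facet normal -0.010 -0.827 -0.562
outer loop
vertex -3.824 -3.205 -2.02
vertex -3.035 -3.538 -1.544
vertex -4.316 -3.577 -1.464
endloop
endfacet
facet normal -0.806 0.341 -0.485
outer loop
vertex -4.316 -3.577 -1.464
vertex -3.813 -2.37 -1.451
vertex -3.824 -3.205 -2.02
endloop
endfacet
facet normal 0.593 0.448 -0.669
outer loop
vertex -3.824 -3.205 -2.02
vertex -3.024 -2.703 -0.976
vertex -3.035 -3.538 -1.544
endloop
endfacet
facet normal 0.592 0.448 -0.669
outer loop
vertex -3.813 -2.37 -1.451
vertex -3.024 -2.703 -0.976
vertex -3.824 -3.205 -2.02
endloop
endfacet

endsolid


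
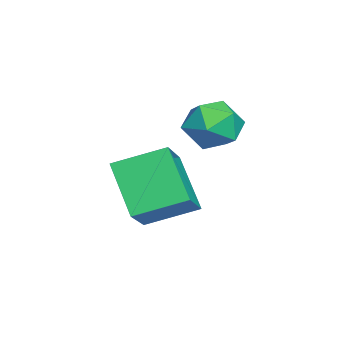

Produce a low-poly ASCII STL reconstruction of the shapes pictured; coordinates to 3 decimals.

solid 
facet normal -0.822 0.506 0.262
outer loop
vertex -3.607 3.598 3.787
vertex -3.284 3.732 4.54
vertex -3.146 4.274 3.926
endloop
endfacet
facet normal -0.698 0.566 -0.439
outer loop
vertex -3.607 3.598 3.787
vertex -3.146 4.274 3.926
vertex -3.051 3.845 3.221
endloop
endfacet
facet normal -0.690 -0.091 -0.718
outer loop
vertex -3.607 3.598 3.787
vertex -3.051 3.845 3.221
vertex -3.131 3.037 3.4
endloop
endfacet
facet normal -0.809 -0.556 -0.190
outer loop
vertex -3.607 3.598 3.787
vertex -3.131 3.037 3.4
vertex -3.275 2.968 4.215
endloop
endfacet
facet normal -0.890 -0.187 0.415
outer loop
vertex -3.607 3.598 3.787
vertex -3.275 2.968 4.215
vertex -3.284 3.732 4.54
endloop
endfacet
facet normal -0.049 0.850 -0.524
outer loop
vertex -3.051 3.845 3.221
vertex -3.146 4.274 3.926
vertex -2.385 4.132 3.625
endloop
endfacet
facet normal -0.250 0.753 0.609
outer loop
vertex -3.146 4.274 3.926
vertex -3.284 3.732 4.54
vertex -2.529 4.063 4.44
endloop
endfacet
facet normal -0.361 -0.369 0.857
outer loop
vertex -3.284 3.732 4.54
vertex -3.275 2.968 4.215
vertex -2.609 3.255 4.619
endloop
endfacet
facet normal -0.229 -0.966 -0.122
outer loop
vertex -3.275 2.968 4.215
vertex -3.131 3.037 3.4
vertex -2.514 2.826 3.914
endloop
endfacet
facet normal -0.036 -0.213 -0.976
outer loop
vertex -3.131 3.037 3.4
vertex -3.051 3.845 3.221
vertex -2.376 3.368 3.3
endloop
endfacet
facet normal 0.809 0.556 0.190
outer loop
vertex -2.053 3.502 4.053
vertex -2.385 4.132 3.625
vertex -2.529 4.063 4.44
endloop
endfacet
facet normal 0.690 0.091 0.718
outer loop
vertex -2.053 3.502 4.053
vertex -2.529 4.063 4.44
vertex -2.609 3.255 4.619
endloop
endfacet
facet normal 0.698 -0.566 0.439
outer loop
vertex -2.053 3.502 4.053
vertex -2.609 3.255 4.619
vertex -2.514 2.826 3.914
endloop
endfacet
facet normal 0.822 -0.506 -0.262
outer loop
vertex -2.053 3.502 4.053
vertex -2.514 2.826 3.914
vertex -2.376 3.368 3.3
endloop
endfacet
facet normal 0.890 0.187 -0.415
outer loop
vertex -2.053 3.502 4.053
vertex -2.376 3.368 3.3
vertex -2.385 4.132 3.625
endloop
endfacet
facet normal 0.229 0.966 0.122
outer loop
vertex -2.529 4.063 4.44
vertex -2.385 4.132 3.625
vertex -3.146 4.274 3.926
endloop
endfacet
facet normal 0.036 0.213 0.976
outer loop
vertex -2.609 3.255 4.619
vertex -2.529 4.063 4.44
vertex -3.284 3.732 4.54
endloop
endfacet
facet normal 0.049 -0.850 0.524
outer loop
vertex -2.514 2.826 3.914
vertex -2.609 3.255 4.619
vertex -3.275 2.968 4.215
endloop
endfacet
facet normal 0.250 -0.753 -0.609
outer loop
vertex -2.376 3.368 3.3
vertex -2.514 2.826 3.914
vertex -3.131 3.037 3.4
endloop
endfacet
facet normal 0.361 0.369 -0.857
outer loop
vertex -2.385 4.132 3.625
vertex -2.376 3.368 3.3
vertex -3.051 3.845 3.221
endloop
endfacet
facet normal -0.562 -0.381 0.735
outer loop
vertex -2.486 2.529 3.271
vertex -3.631 2.649 2.458
vertex -2.255 1.175 2.746
endloop
endfacet
facet normal 0.812 -0.085 0.577
outer loop
vertex -1.289 1.831 1.482
vertex -2.486 2.529 3.271
vertex -2.255 1.175 2.746
endloop
endfacet
facet normal -0.562 -0.381 0.734
outer loop
vertex -2.255 1.175 2.746
vertex -3.631 2.649 2.458
vertex -3.4 1.296 1.932
endloop
endfacet
facet normal 0.157 -0.921 -0.358
outer loop
vertex -3.4 1.296 1.932
vertex -1.289 1.831 1.482
vertex -2.255 1.175 2.746
endloop
endfacet
facet normal -0.157 0.921 0.357
outer loop
vertex -2.486 2.529 3.271
vertex -2.665 3.305 1.194
vertex -3.631 2.649 2.458
endloop
endfacet
facet normal 0.812 -0.086 0.577
outer loop
vertex -1.52 3.184 2.008
vertex -2.486 2.529 3.271
vertex -1.289 1.831 1.482
endloop
endfacet
facet normal -0.157 0.921 0.357
outer loop
vertex -1.52 3.184 2.008
vertex -2.665 3.305 1.194
vertex -2.486 2.529 3.271
endloop
endfacet
facet normal -0.813 0.085 -0.577
outer loop
vertex -3.631 2.649 2.458
vertex -2.665 3.305 1.194
vertex -3.4 1.296 1.932
endloop
endfacet
facet normal 0.157 -0.921 -0.357
outer loop
vertex -2.434 1.951 0.669
vertex -1.289 1.831 1.482
vertex -3.4 1.296 1.932
endloop
endfacet
facet normal -0.812 0.085 -0.577
outer loop
vertex -3.4 1.296 1.932
vertex -2.665 3.305 1.194
vertex -2.434 1.951 0.669
endloop
endfacet
facet normal 0.561 0.381 -0.734
outer loop
vertex -2.434 1.951 0.669
vertex -1.52 3.184 2.008
vertex -1.289 1.831 1.482
endloop
endfacet
facet normal 0.562 0.381 -0.734
outer loop
vertex -2.665 3.305 1.194
vertex -1.52 3.184 2.008
vertex -2.434 1.951 0.669
endloop
endfacet

endsolid


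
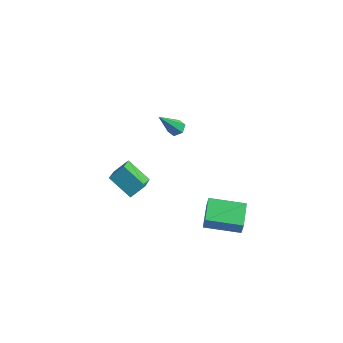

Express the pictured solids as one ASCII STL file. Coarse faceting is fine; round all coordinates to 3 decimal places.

solid 
facet normal 0.209 0.570 -0.795
outer loop
vertex 0.535 4.003 3.438
vertex 0.17 3.766 3.172
vertex 0.058 4.184 3.442
endloop
endfacet
facet normal 0.228 0.584 0.779
outer loop
vertex 0.535 4.003 3.438
vertex 0.058 4.184 3.442
vertex -0.21 2.734 4.608
endloop
endfacet
facet normal 0.213 0.570 -0.794
outer loop
vertex 0.058 4.184 3.442
vertex 0.17 3.766 3.172
vertex -0.306 3.948 3.175
endloop
endfacet
facet normal -0.698 0.523 0.490
outer loop
vertex 0.058 4.184 3.442
vertex -0.306 3.948 3.175
vertex -0.21 2.734 4.608
endloop
endfacet
facet normal 0.213 0.569 -0.794
outer loop
vertex -0.306 3.948 3.175
vertex 0.17 3.766 3.172
vertex -0.195 3.53 2.905
endloop
endfacet
facet normal -0.976 -0.195 -0.100
outer loop
vertex -0.306 3.948 3.175
vertex -0.195 3.53 2.905
vertex -0.21 2.734 4.608
endloop
endfacet
facet normal 0.210 0.572 -0.793
outer loop
vertex -0.195 3.53 2.905
vertex 0.17 3.766 3.172
vertex 0.282 3.349 2.901
endloop
endfacet
facet normal -0.328 -0.855 -0.402
outer loop
vertex -0.195 3.53 2.905
vertex 0.282 3.349 2.901
vertex -0.21 2.734 4.608
endloop
endfacet
facet normal 0.210 0.572 -0.793
outer loop
vertex 0.282 3.349 2.901
vertex 0.17 3.766 3.172
vertex 0.647 3.585 3.168
endloop
endfacet
facet normal 0.597 -0.794 -0.114
outer loop
vertex 0.282 3.349 2.901
vertex 0.647 3.585 3.168
vertex -0.21 2.734 4.608
endloop
endfacet
facet normal 0.209 0.570 -0.795
outer loop
vertex 0.647 3.585 3.168
vertex 0.17 3.766 3.172
vertex 0.535 4.003 3.438
endloop
endfacet
facet normal 0.876 -0.074 0.477
outer loop
vertex 0.647 3.585 3.168
vertex 0.535 4.003 3.438
vertex -0.21 2.734 4.608
endloop
endfacet
facet normal -0.877 -0.458 0.144
outer loop
vertex 3.096 1.835 -1.253
vertex 2.441 3.203 -0.889
vertex 2.907 1.952 -2.032
endloop
endfacet
facet normal 0.420 -0.877 -0.234
outer loop
vertex 4.599 2.837 -2.311
vertex 3.096 1.835 -1.253
vertex 2.907 1.952 -2.032
endloop
endfacet
facet normal -0.877 -0.459 0.145
outer loop
vertex 2.907 1.952 -2.032
vertex 2.441 3.203 -0.889
vertex 2.251 3.32 -1.668
endloop
endfacet
facet normal -0.234 0.144 -0.962
outer loop
vertex 2.251 3.32 -1.668
vertex 4.599 2.837 -2.311
vertex 2.907 1.952 -2.032
endloop
endfacet
facet normal 0.234 -0.144 0.962
outer loop
vertex 3.096 1.835 -1.253
vertex 4.133 4.088 -1.168
vertex 2.441 3.203 -0.889
endloop
endfacet
facet normal 0.420 -0.877 -0.234
outer loop
vertex 4.789 2.72 -1.532
vertex 3.096 1.835 -1.253
vertex 4.599 2.837 -2.311
endloop
endfacet
facet normal 0.234 -0.144 0.962
outer loop
vertex 4.789 2.72 -1.532
vertex 4.133 4.088 -1.168
vertex 3.096 1.835 -1.253
endloop
endfacet
facet normal -0.420 0.877 0.234
outer loop
vertex 2.441 3.203 -0.889
vertex 4.133 4.088 -1.168
vertex 2.251 3.32 -1.668
endloop
endfacet
facet normal -0.234 0.144 -0.962
outer loop
vertex 3.944 4.205 -1.947
vertex 4.599 2.837 -2.311
vertex 2.251 3.32 -1.668
endloop
endfacet
facet normal -0.420 0.877 0.234
outer loop
vertex 2.251 3.32 -1.668
vertex 4.133 4.088 -1.168
vertex 3.944 4.205 -1.947
endloop
endfacet
facet normal 0.877 0.458 -0.145
outer loop
vertex 3.944 4.205 -1.947
vertex 4.789 2.72 -1.532
vertex 4.599 2.837 -2.311
endloop
endfacet
facet normal 0.877 0.459 -0.144
outer loop
vertex 4.133 4.088 -1.168
vertex 4.789 2.72 -1.532
vertex 3.944 4.205 -1.947
endloop
endfacet
facet normal -0.807 -0.006 0.590
outer loop
vertex -2.738 1.948 -0.885
vertex -2.278 2.63 -0.248
vertex -3.582 3.58 -2.022
endloop
endfacet
facet normal -0.442 -0.655 -0.612
outer loop
vertex -2.282 3.59 -2.972
vertex -2.738 1.948 -0.885
vertex -3.582 3.58 -2.022
endloop
endfacet
facet normal -0.807 -0.007 0.590
outer loop
vertex -3.582 3.58 -2.022
vertex -2.278 2.63 -0.248
vertex -3.122 4.261 -1.385
endloop
endfacet
facet normal -0.390 0.756 -0.526
outer loop
vertex -3.122 4.261 -1.385
vertex -2.282 3.59 -2.972
vertex -3.582 3.58 -2.022
endloop
endfacet
facet normal 0.391 -0.755 0.526
outer loop
vertex -2.738 1.948 -0.885
vertex -0.978 2.64 -1.198
vertex -2.278 2.63 -0.248
endloop
endfacet
facet normal -0.442 -0.656 -0.612
outer loop
vertex -1.438 1.959 -1.835
vertex -2.738 1.948 -0.885
vertex -2.282 3.59 -2.972
endloop
endfacet
facet normal 0.391 -0.756 0.526
outer loop
vertex -1.438 1.959 -1.835
vertex -0.978 2.64 -1.198
vertex -2.738 1.948 -0.885
endloop
endfacet
facet normal 0.442 0.656 0.612
outer loop
vertex -2.278 2.63 -0.248
vertex -0.978 2.64 -1.198
vertex -3.122 4.261 -1.385
endloop
endfacet
facet normal -0.391 0.755 -0.526
outer loop
vertex -1.822 4.272 -2.335
vertex -2.282 3.59 -2.972
vertex -3.122 4.261 -1.385
endloop
endfacet
facet normal 0.442 0.655 0.612
outer loop
vertex -3.122 4.261 -1.385
vertex -0.978 2.64 -1.198
vertex -1.822 4.272 -2.335
endloop
endfacet
facet normal 0.807 0.007 -0.590
outer loop
vertex -1.822 4.272 -2.335
vertex -1.438 1.959 -1.835
vertex -2.282 3.59 -2.972
endloop
endfacet
facet normal 0.807 0.007 -0.590
outer loop
vertex -0.978 2.64 -1.198
vertex -1.438 1.959 -1.835
vertex -1.822 4.272 -2.335
endloop
endfacet

endsolid


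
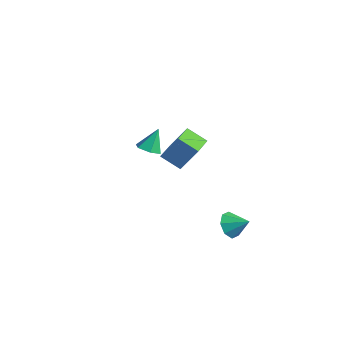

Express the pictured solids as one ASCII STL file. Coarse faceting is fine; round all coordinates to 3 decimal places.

solid 
facet normal 0.054 -0.472 -0.880
outer loop
vertex 2.695 -3.393 3.523
vertex 2.058 -3.115 3.335
vertex 2.665 -2.76 3.182
endloop
endfacet
facet normal 0.892 0.246 0.379
outer loop
vertex 2.695 -3.393 3.523
vertex 2.665 -2.76 3.182
vertex 1.982 -2.445 4.585
endloop
endfacet
facet normal 0.054 -0.471 -0.880
outer loop
vertex 2.665 -2.76 3.182
vertex 2.058 -3.115 3.335
vertex 2.029 -2.481 2.994
endloop
endfacet
facet normal 0.404 0.915 -0.009
outer loop
vertex 2.665 -2.76 3.182
vertex 2.029 -2.481 2.994
vertex 1.982 -2.445 4.585
endloop
endfacet
facet normal 0.054 -0.471 -0.880
outer loop
vertex 2.029 -2.481 2.994
vertex 2.058 -3.115 3.335
vertex 1.421 -2.836 3.147
endloop
endfacet
facet normal -0.510 0.859 -0.035
outer loop
vertex 2.029 -2.481 2.994
vertex 1.421 -2.836 3.147
vertex 1.982 -2.445 4.585
endloop
endfacet
facet normal 0.054 -0.471 -0.880
outer loop
vertex 1.421 -2.836 3.147
vertex 2.058 -3.115 3.335
vertex 1.451 -3.47 3.488
endloop
endfacet
facet normal -0.935 0.133 0.329
outer loop
vertex 1.421 -2.836 3.147
vertex 1.451 -3.47 3.488
vertex 1.982 -2.445 4.585
endloop
endfacet
facet normal 0.054 -0.472 -0.880
outer loop
vertex 1.451 -3.47 3.488
vertex 2.058 -3.115 3.335
vertex 2.088 -3.748 3.676
endloop
endfacet
facet normal -0.446 -0.536 0.717
outer loop
vertex 1.451 -3.47 3.488
vertex 2.088 -3.748 3.676
vertex 1.982 -2.445 4.585
endloop
endfacet
facet normal 0.054 -0.472 -0.880
outer loop
vertex 2.088 -3.748 3.676
vertex 2.058 -3.115 3.335
vertex 2.695 -3.393 3.523
endloop
endfacet
facet normal 0.468 -0.480 0.742
outer loop
vertex 2.088 -3.748 3.676
vertex 2.695 -3.393 3.523
vertex 1.982 -2.445 4.585
endloop
endfacet
facet normal -0.745 -0.450 -0.492
outer loop
vertex 3.467 1.611 -4.296
vertex 3.154 1.288 -3.527
vertex 3.018 2.03 -4.0
endloop
endfacet
facet normal 0.498 0.789 -0.360
outer loop
vertex 3.467 1.611 -4.296
vertex 3.018 2.03 -4.0
vertex 4.086 1.852 -2.913
endloop
endfacet
facet normal -0.744 -0.451 -0.493
outer loop
vertex 3.018 2.03 -4.0
vertex 3.154 1.288 -3.527
vertex 2.649 2.014 -3.428
endloop
endfacet
facet normal 0.083 0.993 0.081
outer loop
vertex 3.018 2.03 -4.0
vertex 2.649 2.014 -3.428
vertex 4.086 1.852 -2.913
endloop
endfacet
facet normal -0.745 -0.451 -0.491
outer loop
vertex 2.649 2.014 -3.428
vertex 3.154 1.288 -3.527
vertex 2.577 1.574 -2.914
endloop
endfacet
facet normal -0.141 0.762 0.632
outer loop
vertex 2.649 2.014 -3.428
vertex 2.577 1.574 -2.914
vertex 4.086 1.852 -2.913
endloop
endfacet
facet normal -0.745 -0.450 -0.492
outer loop
vertex 2.577 1.574 -2.914
vertex 3.154 1.288 -3.527
vertex 2.842 0.966 -2.759
endloop
endfacet
facet normal -0.043 0.229 0.972
outer loop
vertex 2.577 1.574 -2.914
vertex 2.842 0.966 -2.759
vertex 4.086 1.852 -2.913
endloop
endfacet
facet normal -0.745 -0.451 -0.492
outer loop
vertex 2.842 0.966 -2.759
vertex 3.154 1.288 -3.527
vertex 3.291 0.547 -3.055
endloop
endfacet
facet normal 0.320 -0.293 0.901
outer loop
vertex 2.842 0.966 -2.759
vertex 3.291 0.547 -3.055
vertex 4.086 1.852 -2.913
endloop
endfacet
facet normal -0.745 -0.451 -0.491
outer loop
vertex 3.291 0.547 -3.055
vertex 3.154 1.288 -3.527
vertex 3.659 0.562 -3.627
endloop
endfacet
facet normal 0.735 -0.498 0.460
outer loop
vertex 3.291 0.547 -3.055
vertex 3.659 0.562 -3.627
vertex 4.086 1.852 -2.913
endloop
endfacet
facet normal -0.745 -0.450 -0.492
outer loop
vertex 3.659 0.562 -3.627
vertex 3.154 1.288 -3.527
vertex 3.732 1.003 -4.141
endloop
endfacet
facet normal 0.959 -0.266 -0.092
outer loop
vertex 3.659 0.562 -3.627
vertex 3.732 1.003 -4.141
vertex 4.086 1.852 -2.913
endloop
endfacet
facet normal -0.745 -0.450 -0.492
outer loop
vertex 3.732 1.003 -4.141
vertex 3.154 1.288 -3.527
vertex 3.467 1.611 -4.296
endloop
endfacet
facet normal 0.862 0.266 -0.432
outer loop
vertex 3.732 1.003 -4.141
vertex 3.467 1.611 -4.296
vertex 4.086 1.852 -2.913
endloop
endfacet
facet normal -0.688 -0.493 0.533
outer loop
vertex -1.488 0.996 0.871
vertex -2.568 2.31 0.692
vertex -2.128 0.265 -0.632
endloop
endfacet
facet normal 0.632 -0.768 0.105
outer loop
vertex -1.172 0.95 -1.372
vertex -1.488 0.996 0.871
vertex -2.128 0.265 -0.632
endloop
endfacet
facet normal -0.688 -0.493 0.533
outer loop
vertex -2.128 0.265 -0.632
vertex -2.568 2.31 0.692
vertex -3.208 1.578 -0.811
endloop
endfacet
facet normal -0.357 -0.408 -0.840
outer loop
vertex -3.208 1.578 -0.811
vertex -1.172 0.95 -1.372
vertex -2.128 0.265 -0.632
endloop
endfacet
facet normal 0.358 0.408 0.840
outer loop
vertex -1.488 0.996 0.871
vertex -1.612 2.995 -0.048
vertex -2.568 2.31 0.692
endloop
endfacet
facet normal 0.632 -0.768 0.105
outer loop
vertex -0.532 1.682 0.131
vertex -1.488 0.996 0.871
vertex -1.172 0.95 -1.372
endloop
endfacet
facet normal 0.357 0.408 0.840
outer loop
vertex -0.532 1.682 0.131
vertex -1.612 2.995 -0.048
vertex -1.488 0.996 0.871
endloop
endfacet
facet normal -0.632 0.768 -0.105
outer loop
vertex -2.568 2.31 0.692
vertex -1.612 2.995 -0.048
vertex -3.208 1.578 -0.811
endloop
endfacet
facet normal -0.357 -0.408 -0.840
outer loop
vertex -2.252 2.264 -1.551
vertex -1.172 0.95 -1.372
vertex -3.208 1.578 -0.811
endloop
endfacet
facet normal -0.632 0.768 -0.104
outer loop
vertex -3.208 1.578 -0.811
vertex -1.612 2.995 -0.048
vertex -2.252 2.264 -1.551
endloop
endfacet
facet normal 0.688 0.493 -0.533
outer loop
vertex -2.252 2.264 -1.551
vertex -0.532 1.682 0.131
vertex -1.172 0.95 -1.372
endloop
endfacet
facet normal 0.688 0.493 -0.533
outer loop
vertex -1.612 2.995 -0.048
vertex -0.532 1.682 0.131
vertex -2.252 2.264 -1.551
endloop
endfacet

endsolid


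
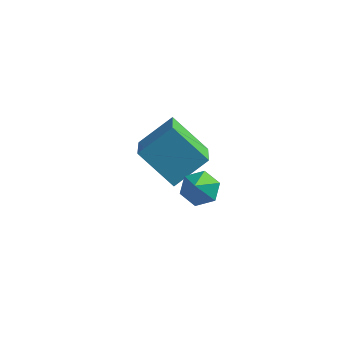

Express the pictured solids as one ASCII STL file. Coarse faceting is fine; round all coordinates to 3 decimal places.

solid 
facet normal -0.540 -0.605 -0.585
outer loop
vertex -0.406 2.599 -2.499
vertex -0.929 3.782 -3.238
vertex 0.779 2.502 -3.493
endloop
endfacet
facet normal 0.351 -0.794 0.496
outer loop
vertex 1.509 3.318 -2.702
vertex -0.406 2.599 -2.499
vertex 0.779 2.502 -3.493
endloop
endfacet
facet normal -0.540 -0.604 -0.586
outer loop
vertex 0.779 2.502 -3.493
vertex -0.929 3.782 -3.238
vertex 0.257 3.686 -4.232
endloop
endfacet
facet normal 0.765 -0.063 -0.641
outer loop
vertex 0.257 3.686 -4.232
vertex 1.509 3.318 -2.702
vertex 0.779 2.502 -3.493
endloop
endfacet
facet normal -0.765 0.063 0.641
outer loop
vertex -0.406 2.599 -2.499
vertex -0.199 4.598 -2.447
vertex -0.929 3.782 -3.238
endloop
endfacet
facet normal 0.351 -0.795 0.495
outer loop
vertex 0.323 3.414 -1.708
vertex -0.406 2.599 -2.499
vertex 1.509 3.318 -2.702
endloop
endfacet
facet normal -0.765 0.063 0.641
outer loop
vertex 0.323 3.414 -1.708
vertex -0.199 4.598 -2.447
vertex -0.406 2.599 -2.499
endloop
endfacet
facet normal -0.351 0.794 -0.496
outer loop
vertex -0.929 3.782 -3.238
vertex -0.199 4.598 -2.447
vertex 0.257 3.686 -4.232
endloop
endfacet
facet normal 0.765 -0.062 -0.641
outer loop
vertex 0.986 4.501 -3.441
vertex 1.509 3.318 -2.702
vertex 0.257 3.686 -4.232
endloop
endfacet
facet normal -0.351 0.795 -0.496
outer loop
vertex 0.257 3.686 -4.232
vertex -0.199 4.598 -2.447
vertex 0.986 4.501 -3.441
endloop
endfacet
facet normal 0.540 0.605 0.586
outer loop
vertex 0.986 4.501 -3.441
vertex 0.323 3.414 -1.708
vertex 1.509 3.318 -2.702
endloop
endfacet
facet normal 0.541 0.604 0.586
outer loop
vertex -0.199 4.598 -2.447
vertex 0.323 3.414 -1.708
vertex 0.986 4.501 -3.441
endloop
endfacet
facet normal -0.154 0.638 -0.754
outer loop
vertex 2.811 1.001 -1.084
vertex 2.349 0.705 -1.24
vertex 2.301 1.134 -0.867
endloop
endfacet
facet normal 0.447 0.459 0.768
outer loop
vertex 2.811 1.001 -1.084
vertex 2.301 1.134 -0.867
vertex 2.551 -0.125 -0.26
endloop
endfacet
facet normal -0.156 0.638 -0.754
outer loop
vertex 2.301 1.134 -0.867
vertex 2.349 0.705 -1.24
vertex 1.839 0.838 -1.022
endloop
endfacet
facet normal -0.473 0.305 0.827
outer loop
vertex 2.301 1.134 -0.867
vertex 1.839 0.838 -1.022
vertex 2.551 -0.125 -0.26
endloop
endfacet
facet normal -0.155 0.640 -0.753
outer loop
vertex 1.839 0.838 -1.022
vertex 2.349 0.705 -1.24
vertex 1.888 0.41 -1.396
endloop
endfacet
facet normal -0.865 -0.383 0.325
outer loop
vertex 1.839 0.838 -1.022
vertex 1.888 0.41 -1.396
vertex 2.551 -0.125 -0.26
endloop
endfacet
facet normal -0.154 0.639 -0.754
outer loop
vertex 1.888 0.41 -1.396
vertex 2.349 0.705 -1.24
vertex 2.398 0.277 -1.613
endloop
endfacet
facet normal -0.337 -0.912 -0.233
outer loop
vertex 1.888 0.41 -1.396
vertex 2.398 0.277 -1.613
vertex 2.551 -0.125 -0.26
endloop
endfacet
facet normal -0.155 0.639 -0.753
outer loop
vertex 2.398 0.277 -1.613
vertex 2.349 0.705 -1.24
vertex 2.859 0.573 -1.457
endloop
endfacet
facet normal 0.585 -0.757 -0.291
outer loop
vertex 2.398 0.277 -1.613
vertex 2.859 0.573 -1.457
vertex 2.551 -0.125 -0.26
endloop
endfacet
facet normal -0.155 0.639 -0.753
outer loop
vertex 2.859 0.573 -1.457
vertex 2.349 0.705 -1.24
vertex 2.811 1.001 -1.084
endloop
endfacet
facet normal 0.975 -0.072 0.209
outer loop
vertex 2.859 0.573 -1.457
vertex 2.811 1.001 -1.084
vertex 2.551 -0.125 -0.26
endloop
endfacet

endsolid


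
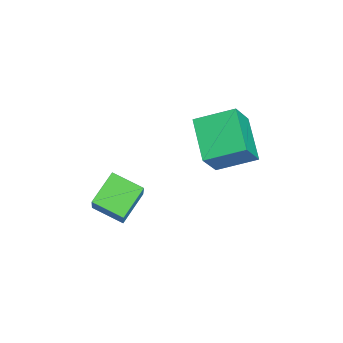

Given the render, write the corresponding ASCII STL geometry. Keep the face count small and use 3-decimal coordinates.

solid 
facet normal -0.545 -0.033 -0.838
outer loop
vertex 0.715 -1.911 0.791
vertex -0.271 -1.245 1.406
vertex 1.209 -0.844 0.428
endloop
endfacet
facet normal 0.736 -0.497 -0.459
outer loop
vertex 2.031 -0.795 1.694
vertex 0.715 -1.911 0.791
vertex 1.209 -0.844 0.428
endloop
endfacet
facet normal -0.545 -0.033 -0.838
outer loop
vertex 1.209 -0.844 0.428
vertex -0.271 -1.245 1.406
vertex 0.223 -0.178 1.043
endloop
endfacet
facet normal 0.402 0.867 -0.295
outer loop
vertex 0.223 -0.178 1.043
vertex 2.031 -0.795 1.694
vertex 1.209 -0.844 0.428
endloop
endfacet
facet normal -0.402 -0.867 0.295
outer loop
vertex 0.715 -1.911 0.791
vertex 0.551 -1.196 2.672
vertex -0.271 -1.245 1.406
endloop
endfacet
facet normal 0.736 -0.497 -0.459
outer loop
vertex 1.537 -1.862 2.057
vertex 0.715 -1.911 0.791
vertex 2.031 -0.795 1.694
endloop
endfacet
facet normal -0.402 -0.867 0.295
outer loop
vertex 1.537 -1.862 2.057
vertex 0.551 -1.196 2.672
vertex 0.715 -1.911 0.791
endloop
endfacet
facet normal -0.736 0.497 0.459
outer loop
vertex -0.271 -1.245 1.406
vertex 0.551 -1.196 2.672
vertex 0.223 -0.178 1.043
endloop
endfacet
facet normal 0.402 0.867 -0.295
outer loop
vertex 1.045 -0.129 2.309
vertex 2.031 -0.795 1.694
vertex 0.223 -0.178 1.043
endloop
endfacet
facet normal -0.736 0.497 0.459
outer loop
vertex 0.223 -0.178 1.043
vertex 0.551 -1.196 2.672
vertex 1.045 -0.129 2.309
endloop
endfacet
facet normal 0.545 0.033 0.838
outer loop
vertex 1.045 -0.129 2.309
vertex 1.537 -1.862 2.057
vertex 2.031 -0.795 1.694
endloop
endfacet
facet normal 0.545 0.033 0.838
outer loop
vertex 0.551 -1.196 2.672
vertex 1.537 -1.862 2.057
vertex 1.045 -0.129 2.309
endloop
endfacet
facet normal -0.444 0.311 -0.840
outer loop
vertex -2.519 3.471 2.558
vertex -0.925 3.804 1.84
vertex -2.469 1.99 1.983
endloop
endfacet
facet normal -0.896 -0.187 0.403
outer loop
vertex -1.795 1.516 3.26
vertex -2.519 3.471 2.558
vertex -2.469 1.99 1.983
endloop
endfacet
facet normal -0.443 0.311 -0.841
outer loop
vertex -2.469 1.99 1.983
vertex -0.925 3.804 1.84
vertex -0.875 2.322 1.265
endloop
endfacet
facet normal 0.031 -0.932 -0.362
outer loop
vertex -0.875 2.322 1.265
vertex -1.795 1.516 3.26
vertex -2.469 1.99 1.983
endloop
endfacet
facet normal -0.031 0.932 0.362
outer loop
vertex -2.519 3.471 2.558
vertex -0.251 3.33 3.117
vertex -0.925 3.804 1.84
endloop
endfacet
facet normal -0.896 -0.187 0.404
outer loop
vertex -1.845 2.998 3.835
vertex -2.519 3.471 2.558
vertex -1.795 1.516 3.26
endloop
endfacet
facet normal -0.031 0.932 0.362
outer loop
vertex -1.845 2.998 3.835
vertex -0.251 3.33 3.117
vertex -2.519 3.471 2.558
endloop
endfacet
facet normal 0.896 0.187 -0.403
outer loop
vertex -0.925 3.804 1.84
vertex -0.251 3.33 3.117
vertex -0.875 2.322 1.265
endloop
endfacet
facet normal 0.032 -0.932 -0.362
outer loop
vertex -0.201 1.849 2.542
vertex -1.795 1.516 3.26
vertex -0.875 2.322 1.265
endloop
endfacet
facet normal 0.896 0.187 -0.404
outer loop
vertex -0.875 2.322 1.265
vertex -0.251 3.33 3.117
vertex -0.201 1.849 2.542
endloop
endfacet
facet normal 0.444 -0.311 0.840
outer loop
vertex -0.201 1.849 2.542
vertex -1.845 2.998 3.835
vertex -1.795 1.516 3.26
endloop
endfacet
facet normal 0.443 -0.311 0.840
outer loop
vertex -0.251 3.33 3.117
vertex -1.845 2.998 3.835
vertex -0.201 1.849 2.542
endloop
endfacet

endsolid
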